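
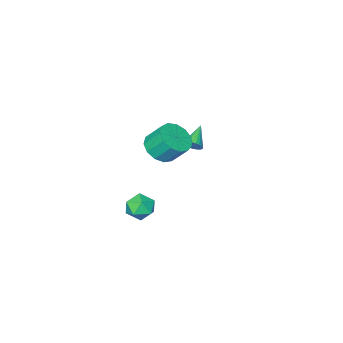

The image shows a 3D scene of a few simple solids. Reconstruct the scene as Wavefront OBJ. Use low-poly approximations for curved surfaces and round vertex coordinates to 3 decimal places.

v 2.562 2.829 2.192
v 3.459 3.026 2.392
v 3.075 3.768 3.387
v 2.178 3.571 3.188
v 3.297 3.398 2.052
v 2.913 4.14 3.047
v 2.901 3.59 1.756
v 2.517 4.332 2.752
v 2.398 3.54 1.599
v 2.014 4.282 2.595
v 1.947 3.264 1.63
v 1.562 4.006 2.626
v 1.691 2.85 1.84
v 1.307 3.592 2.836
v 1.712 2.43 2.161
v 1.327 3.172 3.157
v 2.002 2.136 2.492
v 1.618 2.878 3.488
v 2.471 2.062 2.728
v 2.087 2.804 3.724
v 2.968 2.232 2.794
v 2.584 2.974 3.79
v 3.337 2.591 2.668
v 2.952 3.333 3.664
v -0.445 1.429 0.34
v -0.24 1.651 0.775
v -1.415 0.831 1.1
v -0.376 1.796 0.717
v -0.522 1.885 0.6
v -0.657 1.904 0.444
v -0.759 1.851 0.272
v -0.813 1.735 0.111
v -0.812 1.571 -0.016
v -0.754 1.386 -0.089
v -0.65 1.208 -0.096
v -0.514 1.063 -0.037
v -0.368 0.974 0.079
v -0.234 0.955 0.235
v -0.132 1.008 0.407
v -0.077 1.124 0.569
v -0.079 1.288 0.695
v -0.136 1.473 0.768
v 1.499 0.912 -3.187
v 2.065 1.377 -3.642
v 2.175 -0.257 -3.538
v 2.741 0.208 -3.993
v 2.732 0.262 -3.133
v 2.314 0.984 -2.916
v 1.926 0.136 -4.264
v 1.508 0.858 -4.047
v 2.329 0.897 -4.308
v 2.827 0.975 -3.608
v 1.413 0.145 -3.572
v 1.911 0.223 -2.872
f 2 1 5
f 2 5 3
f 3 5 6
f 3 6 4
f 5 1 7
f 5 7 6
f 6 7 8
f 6 8 4
f 7 1 9
f 7 9 8
f 8 9 10
f 8 10 4
f 9 1 11
f 9 11 10
f 10 11 12
f 10 12 4
f 11 1 13
f 11 13 12
f 12 13 14
f 12 14 4
f 13 1 15
f 13 15 14
f 14 15 16
f 14 16 4
f 15 1 17
f 15 17 16
f 16 17 18
f 16 18 4
f 17 1 19
f 17 19 18
f 18 19 20
f 18 20 4
f 19 1 21
f 19 21 20
f 20 21 22
f 20 22 4
f 21 1 23
f 21 23 22
f 22 23 24
f 22 24 4
f 23 1 2
f 23 2 24
f 24 2 3
f 24 3 4
f 26 25 28
f 26 28 27
f 28 25 29
f 28 29 27
f 29 25 30
f 29 30 27
f 30 25 31
f 30 31 27
f 31 25 32
f 31 32 27
f 32 25 33
f 32 33 27
f 33 25 34
f 33 34 27
f 34 25 35
f 34 35 27
f 35 25 36
f 35 36 27
f 36 25 37
f 36 37 27
f 37 25 38
f 37 38 27
f 38 25 39
f 38 39 27
f 39 25 40
f 39 40 27
f 40 25 41
f 40 41 27
f 41 25 42
f 41 42 27
f 42 25 26
f 42 26 27
f 43 54 48
f 43 48 44
f 43 44 50
f 43 50 53
f 43 53 54
f 44 48 52
f 48 54 47
f 54 53 45
f 53 50 49
f 50 44 51
f 46 52 47
f 46 47 45
f 46 45 49
f 46 49 51
f 46 51 52
f 47 52 48
f 45 47 54
f 49 45 53
f 51 49 50
f 52 51 44



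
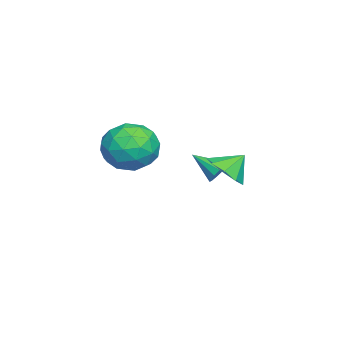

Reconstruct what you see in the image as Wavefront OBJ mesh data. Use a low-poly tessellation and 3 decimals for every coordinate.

v 1.437 2.543 -0.335
v 2.273 2.644 -0.017
v 1.083 3.177 0.395
v 2.157 3.072 -0.445
v 1.704 3.252 -0.821
v 1.127 3.101 -0.97
v 0.694 2.689 -0.822
v 0.609 2.208 -0.446
v 0.912 1.885 -0.019
v 1.46 1.869 0.26
v 1.998 2.169 0.261
v -1.253 -0.546 -1.019
v -0.432 -1.018 -0.25
v -2.228 -2.262 -1.03
v -1.407 -2.734 -0.261
v -2.174 -1.867 0.123
v -1.572 -0.806 0.129
v -1.088 -2.474 -1.409
v -0.486 -1.413 -1.403
v -0.33 -2.209 -0.491
v -1.001 -1.834 0.455
v -1.659 -1.446 -1.735
v -2.33 -1.071 -0.789
v -0.757 -0.631 -0.634
v -1.903 -2.649 -0.646
v -2.354 -2.139 -0.421
v -1.871 -2.416 0.031
v -1.427 -0.507 -0.411
v -0.944 -0.784 0.041
v -1.968 -1.283 0.261
v -1.716 -2.496 -1.321
v -1.233 -2.773 -0.869
v -0.789 -0.864 -1.311
v -0.306 -1.141 -0.859
v -0.692 -1.997 -1.541
v -0.214 -1.609 -0.324
v -0.787 -2.617 -0.33
v -0.6 -2.465 -1.005
v -0.246 -1.841 -1.001
v -0.609 -1.388 0.233
v -1.182 -2.397 0.227
v -1.633 -1.887 0.452
v -1.279 -1.264 0.456
v -0.549 -2.088 0.091
v -1.478 -0.883 -1.507
v -2.051 -1.892 -1.513
v -1.381 -2.016 -1.736
v -1.027 -1.393 -1.732
v -1.873 -0.663 -0.95
v -2.446 -1.671 -0.956
v -2.414 -1.439 -0.279
v -2.06 -0.815 -0.275
v -2.111 -1.192 -1.371
v -3.357 1.379 -2.524
v -3.103 1.647 -2.026
v -3.583 0.241 -1.796
v -3.444 1.722 -2.015
v -3.758 1.688 -2.166
v -3.944 1.556 -2.43
v -3.943 1.368 -2.724
v -3.757 1.183 -2.955
v -3.444 1.061 -3.049
v -3.103 1.039 -2.976
v -2.842 1.126 -2.76
v -2.745 1.293 -2.469
v -2.843 1.487 -2.195
f 2 1 4
f 2 4 3
f 4 1 5
f 4 5 3
f 5 1 6
f 5 6 3
f 6 1 7
f 6 7 3
f 7 1 8
f 7 8 3
f 8 1 9
f 8 9 3
f 9 1 10
f 9 10 3
f 10 1 11
f 10 11 3
f 11 1 2
f 11 2 3
f 12 49 28
f 49 23 52
f 28 52 17
f 49 52 28
f 12 28 24
f 28 17 29
f 24 29 13
f 28 29 24
f 12 24 33
f 24 13 34
f 33 34 19
f 24 34 33
f 12 33 45
f 33 19 48
f 45 48 22
f 33 48 45
f 12 45 49
f 45 22 53
f 49 53 23
f 45 53 49
f 13 29 40
f 29 17 43
f 40 43 21
f 29 43 40
f 17 52 30
f 52 23 51
f 30 51 16
f 52 51 30
f 23 53 50
f 53 22 46
f 50 46 14
f 53 46 50
f 22 48 47
f 48 19 35
f 47 35 18
f 48 35 47
f 19 34 39
f 34 13 36
f 39 36 20
f 34 36 39
f 15 41 27
f 41 21 42
f 27 42 16
f 41 42 27
f 15 27 25
f 27 16 26
f 25 26 14
f 27 26 25
f 15 25 32
f 25 14 31
f 32 31 18
f 25 31 32
f 15 32 37
f 32 18 38
f 37 38 20
f 32 38 37
f 15 37 41
f 37 20 44
f 41 44 21
f 37 44 41
f 16 42 30
f 42 21 43
f 30 43 17
f 42 43 30
f 14 26 50
f 26 16 51
f 50 51 23
f 26 51 50
f 18 31 47
f 31 14 46
f 47 46 22
f 31 46 47
f 20 38 39
f 38 18 35
f 39 35 19
f 38 35 39
f 21 44 40
f 44 20 36
f 40 36 13
f 44 36 40
f 55 54 57
f 55 57 56
f 57 54 58
f 57 58 56
f 58 54 59
f 58 59 56
f 59 54 60
f 59 60 56
f 60 54 61
f 60 61 56
f 61 54 62
f 61 62 56
f 62 54 63
f 62 63 56
f 63 54 64
f 63 64 56
f 64 54 65
f 64 65 56
f 65 54 66
f 65 66 56
f 66 54 55
f 66 55 56



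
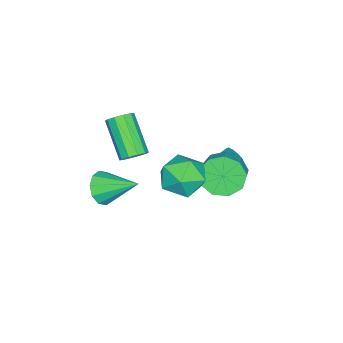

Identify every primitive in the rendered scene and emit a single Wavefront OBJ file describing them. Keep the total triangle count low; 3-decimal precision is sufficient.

v -0.991 1.466 -0.415
v -0.713 1.928 -0.568
v -1.65 2.895 0.641
v -1.929 2.434 0.795
v -0.995 1.902 -0.766
v -1.933 2.869 0.443
v -1.276 1.71 -0.83
v -2.214 2.677 0.379
v -1.448 1.425 -0.736
v -2.386 2.392 0.473
v -1.446 1.156 -0.518
v -2.383 2.123 0.691
v -1.27 1.005 -0.261
v -2.207 1.972 0.948
v -0.987 1.031 -0.063
v -1.925 1.998 1.146
v -0.706 1.223 0.001
v -1.644 2.19 1.21
v -0.534 1.508 -0.093
v -1.472 2.475 1.116
v -0.537 1.777 -0.311
v -1.474 2.744 0.898
v 1.058 3.248 2.563
v 1.419 3.732 1.704
v 2.283 4.035 2.237
v 1.922 3.552 3.097
v 1.02 4.186 2.092
v 1.885 4.489 2.625
v 0.639 4.202 2.7
v 1.503 4.505 3.234
v 0.454 3.771 3.245
v 1.318 4.074 3.778
v 0.551 3.096 3.47
v 1.416 3.399 4.004
v 0.886 2.493 3.272
v 1.75 2.796 3.805
v 1.301 2.243 2.741
v 2.165 2.546 3.275
v 1.602 2.463 2.128
v 2.466 2.766 2.661
v 1.649 3.051 1.718
v 2.513 3.354 2.251
v 1.661 -2.458 -0.571
v 2.509 -2.24 -0.886
v 1.579 -0.682 0.431
v 2.123 -2.045 -1.264
v 1.561 -2.007 -1.378
v 1.037 -2.142 -1.183
v 0.752 -2.397 -0.754
v 0.814 -2.675 -0.255
v 1.2 -2.871 0.123
v 1.762 -2.908 0.237
v 2.286 -2.774 0.042
v 2.571 -2.519 -0.387
v 2.628 2.918 2.808
v 3.138 3.315 3.792
v 2.982 1.125 3.348
v 3.492 1.522 4.332
v 2.329 1.635 4.184
v 2.11 2.743 3.851
v 4.01 1.697 3.289
v 3.791 2.805 2.956
v 3.992 2.56 4.09
v 2.953 2.522 4.643
v 3.167 1.918 2.497
v 2.128 1.88 3.05
v 1.725 -0.803 2.506
v 2.254 -0.788 2.917
v 1.185 -2.041 4.344
v 0.655 -2.057 3.934
v 2.009 -0.469 3.013
v 0.939 -1.722 4.44
v 1.654 -0.277 2.915
v 0.585 -1.531 4.343
v 1.327 -0.287 2.662
v 0.258 -1.54 4.089
v 1.152 -0.494 2.349
v 0.082 -1.747 3.776
v 1.195 -0.819 2.096
v 0.126 -2.072 3.523
v 1.441 -1.138 2
v 0.371 -2.391 3.427
v 1.795 -1.329 2.097
v 0.726 -2.583 3.525
v 2.122 -1.32 2.351
v 1.053 -2.573 3.778
v 2.298 -1.113 2.664
v 1.228 -2.366 4.091
f 2 1 5
f 2 5 3
f 3 5 6
f 3 6 4
f 5 1 7
f 5 7 6
f 6 7 8
f 6 8 4
f 7 1 9
f 7 9 8
f 8 9 10
f 8 10 4
f 9 1 11
f 9 11 10
f 10 11 12
f 10 12 4
f 11 1 13
f 11 13 12
f 12 13 14
f 12 14 4
f 13 1 15
f 13 15 14
f 14 15 16
f 14 16 4
f 15 1 17
f 15 17 16
f 16 17 18
f 16 18 4
f 17 1 19
f 17 19 18
f 18 19 20
f 18 20 4
f 19 1 21
f 19 21 20
f 20 21 22
f 20 22 4
f 21 1 2
f 21 2 22
f 22 2 3
f 22 3 4
f 24 23 27
f 24 27 25
f 25 27 28
f 25 28 26
f 27 23 29
f 27 29 28
f 28 29 30
f 28 30 26
f 29 23 31
f 29 31 30
f 30 31 32
f 30 32 26
f 31 23 33
f 31 33 32
f 32 33 34
f 32 34 26
f 33 23 35
f 33 35 34
f 34 35 36
f 34 36 26
f 35 23 37
f 35 37 36
f 36 37 38
f 36 38 26
f 37 23 39
f 37 39 38
f 38 39 40
f 38 40 26
f 39 23 41
f 39 41 40
f 40 41 42
f 40 42 26
f 41 23 24
f 41 24 42
f 42 24 25
f 42 25 26
f 44 43 46
f 44 46 45
f 46 43 47
f 46 47 45
f 47 43 48
f 47 48 45
f 48 43 49
f 48 49 45
f 49 43 50
f 49 50 45
f 50 43 51
f 50 51 45
f 51 43 52
f 51 52 45
f 52 43 53
f 52 53 45
f 53 43 54
f 53 54 45
f 54 43 44
f 54 44 45
f 55 66 60
f 55 60 56
f 55 56 62
f 55 62 65
f 55 65 66
f 56 60 64
f 60 66 59
f 66 65 57
f 65 62 61
f 62 56 63
f 58 64 59
f 58 59 57
f 58 57 61
f 58 61 63
f 58 63 64
f 59 64 60
f 57 59 66
f 61 57 65
f 63 61 62
f 64 63 56
f 68 67 71
f 68 71 69
f 69 71 72
f 69 72 70
f 71 67 73
f 71 73 72
f 72 73 74
f 72 74 70
f 73 67 75
f 73 75 74
f 74 75 76
f 74 76 70
f 75 67 77
f 75 77 76
f 76 77 78
f 76 78 70
f 77 67 79
f 77 79 78
f 78 79 80
f 78 80 70
f 79 67 81
f 79 81 80
f 80 81 82
f 80 82 70
f 81 67 83
f 81 83 82
f 82 83 84
f 82 84 70
f 83 67 85
f 83 85 84
f 84 85 86
f 84 86 70
f 85 67 87
f 85 87 86
f 86 87 88
f 86 88 70
f 87 67 68
f 87 68 88
f 88 68 69
f 88 69 70



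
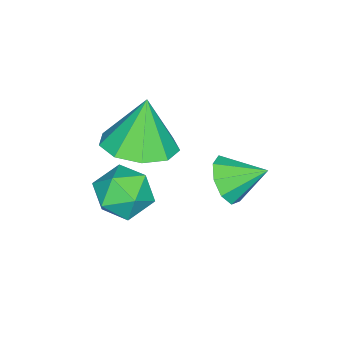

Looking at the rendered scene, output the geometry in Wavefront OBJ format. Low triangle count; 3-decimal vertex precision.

v -0.875 -0.52 -1.435
v 0.006 -0.377 -1.718
v -1.026 -1.623 -2.462
v -0.145 -1.48 -2.745
v -0.312 -1.847 -1.901
v -0.218 -1.166 -1.266
v -0.802 -0.834 -2.914
v -0.708 -0.153 -2.279
v 0.051 -0.572 -2.632
v 0.354 -1.197 -2.005
v -1.374 -0.803 -2.175
v -1.071 -1.428 -1.548
v -1.109 -0.829 -0.425
v -0.198 -0.265 -0.178
v -1.551 -0.811 1.165
v -0.758 0.21 -0.34
v -1.483 0.199 -0.541
v -2.033 -0.294 -0.688
v -2.151 -1.036 -0.712
v -1.781 -1.682 -0.601
v -1.097 -1.929 -0.408
v -0.419 -1.661 -0.223
v -0.063 -1.004 -0.132
v -1.765 1.473 -1.525
v -1.193 1.873 -1.915
v -2.075 2.507 -0.915
v -1.663 1.898 -2.195
v -2.18 1.723 -2.161
v -2.504 1.432 -1.83
v -2.482 1.159 -1.356
v -2.124 1.033 -0.961
v -1.599 1.113 -0.83
v -1.152 1.361 -1.024
v -0.991 1.661 -1.452
f 1 12 6
f 1 6 2
f 1 2 8
f 1 8 11
f 1 11 12
f 2 6 10
f 6 12 5
f 12 11 3
f 11 8 7
f 8 2 9
f 4 10 5
f 4 5 3
f 4 3 7
f 4 7 9
f 4 9 10
f 5 10 6
f 3 5 12
f 7 3 11
f 9 7 8
f 10 9 2
f 14 13 16
f 14 16 15
f 16 13 17
f 16 17 15
f 17 13 18
f 17 18 15
f 18 13 19
f 18 19 15
f 19 13 20
f 19 20 15
f 20 13 21
f 20 21 15
f 21 13 22
f 21 22 15
f 22 13 23
f 22 23 15
f 23 13 14
f 23 14 15
f 25 24 27
f 25 27 26
f 27 24 28
f 27 28 26
f 28 24 29
f 28 29 26
f 29 24 30
f 29 30 26
f 30 24 31
f 30 31 26
f 31 24 32
f 31 32 26
f 32 24 33
f 32 33 26
f 33 24 34
f 33 34 26
f 34 24 25
f 34 25 26



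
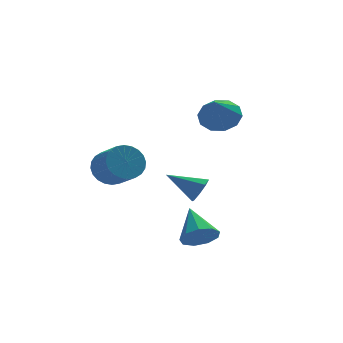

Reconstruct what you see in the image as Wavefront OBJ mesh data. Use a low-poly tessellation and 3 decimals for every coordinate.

v 2.124 0.507 -3.307
v 2.591 1.026 -2.938
v 0.616 1.213 -2.393
v 2.375 1.24 -3.461
v 2.011 1.024 -3.893
v 1.714 0.506 -3.983
v 1.657 -0.013 -3.676
v 1.873 -0.227 -3.154
v 2.237 -0.011 -2.721
v 2.534 0.508 -2.632
v -1.822 2.44 -2.191
v -0.864 2.846 -2.05
v -0.42 1.466 -1.088
v -1.378 1.06 -1.229
v -1.066 3.004 -1.73
v -0.622 1.624 -0.768
v -1.382 3.076 -1.48
v -0.939 1.696 -0.519
v -1.766 3.052 -1.339
v -1.323 1.671 -0.377
v -2.158 2.934 -1.327
v -1.715 1.553 -0.366
v -2.499 2.741 -1.447
v -2.056 1.36 -0.485
v -2.737 2.502 -1.68
v -2.294 1.122 -0.718
v -2.836 2.254 -1.991
v -2.392 0.873 -1.029
v -2.78 2.034 -2.332
v -2.336 0.654 -1.37
v -2.578 1.876 -2.652
v -2.134 0.496 -1.69
v -2.261 1.804 -2.901
v -1.818 0.424 -1.94
v -1.877 1.829 -3.043
v -1.434 0.448 -2.081
v -1.485 1.947 -3.054
v -1.042 0.566 -2.093
v -1.144 2.14 -2.935
v -0.701 0.759 -1.973
v -0.906 2.378 -2.702
v -0.463 0.998 -1.74
v -0.808 2.627 -2.391
v -0.364 1.246 -1.429
v 3.087 0.62 1.526
v 4.062 0.673 1.988
v 2.513 -0.4 2.854
v 3.696 1.181 2.22
v 3.097 1.474 2.187
v 2.495 1.442 1.902
v 2.119 1.095 1.473
v 2.112 0.567 1.064
v 2.478 0.06 0.832
v 3.077 -0.234 0.865
v 3.679 -0.202 1.151
v 4.055 0.145 1.58
v 0.878 -3.821 -4.147
v 1.794 -3.65 -4.381
v 0.842 -2.159 -3.073
v 1.393 -3.374 -4.822
v 0.752 -3.307 -4.948
v 0.17 -3.481 -4.699
v -0.081 -3.814 -4.191
v 0.117 -4.151 -3.664
v 0.671 -4.333 -3.362
v 1.322 -4.276 -3.428
v 1.765 -4.007 -3.83
f 2 1 4
f 2 4 3
f 4 1 5
f 4 5 3
f 5 1 6
f 5 6 3
f 6 1 7
f 6 7 3
f 7 1 8
f 7 8 3
f 8 1 9
f 8 9 3
f 9 1 10
f 9 10 3
f 10 1 2
f 10 2 3
f 12 11 15
f 12 15 13
f 13 15 16
f 13 16 14
f 15 11 17
f 15 17 16
f 16 17 18
f 16 18 14
f 17 11 19
f 17 19 18
f 18 19 20
f 18 20 14
f 19 11 21
f 19 21 20
f 20 21 22
f 20 22 14
f 21 11 23
f 21 23 22
f 22 23 24
f 22 24 14
f 23 11 25
f 23 25 24
f 24 25 26
f 24 26 14
f 25 11 27
f 25 27 26
f 26 27 28
f 26 28 14
f 27 11 29
f 27 29 28
f 28 29 30
f 28 30 14
f 29 11 31
f 29 31 30
f 30 31 32
f 30 32 14
f 31 11 33
f 31 33 32
f 32 33 34
f 32 34 14
f 33 11 35
f 33 35 34
f 34 35 36
f 34 36 14
f 35 11 37
f 35 37 36
f 36 37 38
f 36 38 14
f 37 11 39
f 37 39 38
f 38 39 40
f 38 40 14
f 39 11 41
f 39 41 40
f 40 41 42
f 40 42 14
f 41 11 43
f 41 43 42
f 42 43 44
f 42 44 14
f 43 11 12
f 43 12 44
f 44 12 13
f 44 13 14
f 46 45 48
f 46 48 47
f 48 45 49
f 48 49 47
f 49 45 50
f 49 50 47
f 50 45 51
f 50 51 47
f 51 45 52
f 51 52 47
f 52 45 53
f 52 53 47
f 53 45 54
f 53 54 47
f 54 45 55
f 54 55 47
f 55 45 56
f 55 56 47
f 56 45 46
f 56 46 47
f 58 57 60
f 58 60 59
f 60 57 61
f 60 61 59
f 61 57 62
f 61 62 59
f 62 57 63
f 62 63 59
f 63 57 64
f 63 64 59
f 64 57 65
f 64 65 59
f 65 57 66
f 65 66 59
f 66 57 67
f 66 67 59
f 67 57 58
f 67 58 59



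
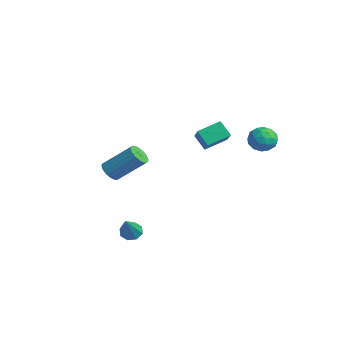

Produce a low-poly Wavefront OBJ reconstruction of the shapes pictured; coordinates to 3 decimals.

v 1.363 3.42 0.432
v 1.945 3.43 0.016
v 1.775 2.49 0.984
v 2.357 2.5 0.568
v 2.253 3.017 1.052
v 1.999 3.591 0.711
v 1.721 2.329 0.289
v 1.467 2.903 -0.052
v 2.166 2.756 -0.072
v 2.495 3.181 0.4
v 1.225 2.739 0.6
v 1.554 3.164 1.072
v 1.618 3.506 0.175
v 2.102 2.414 0.825
v 2.041 2.717 1.109
v 2.383 2.723 0.865
v 1.65 3.601 0.583
v 1.992 3.607 0.339
v 2.173 3.365 0.948
v 1.728 2.313 0.661
v 2.07 2.319 0.417
v 1.337 3.197 0.135
v 1.679 3.203 -0.109
v 1.547 2.555 0.052
v 2.09 3.116 -0.12
v 2.332 2.57 0.204
v 1.958 2.469 0.04
v 1.809 2.806 -0.16
v 2.283 3.366 0.156
v 2.525 2.82 0.481
v 2.464 3.124 0.765
v 2.315 3.461 0.565
v 2.413 2.97 0.105
v 1.195 3.1 0.519
v 1.437 2.554 0.844
v 1.405 2.459 0.435
v 1.256 2.796 0.235
v 1.388 3.35 0.796
v 1.63 2.804 1.12
v 1.911 3.114 1.16
v 1.762 3.451 0.96
v 1.307 2.95 0.895
v -3.525 2.278 -1.404
v -2.001 1.696 -0.371
v -3.424 3.377 -0.933
v -1.901 2.795 0.1
v -2.959 2.525 -2.1
v -1.436 1.943 -1.067
v -2.859 3.624 -1.629
v -1.335 3.042 -0.596
v 1.441 -3.085 -4.041
v 1.696 -3.372 -4.393
v 2.379 -3.755 -2.819
v 1.867 -3.018 -4.331
v 1.79 -2.704 -4.1
v 1.508 -2.613 -3.834
v 1.187 -2.799 -3.69
v 1.015 -3.153 -3.751
v 1.093 -3.467 -3.983
v 1.375 -3.558 -4.249
v -2.723 -2.264 -2.427
v -2.507 -1.946 -2.861
v -1.781 -0.837 -1.688
v -1.997 -1.156 -1.253
v -2.738 -1.838 -2.82
v -2.012 -0.73 -1.647
v -2.966 -1.815 -2.701
v -2.24 -0.706 -1.528
v -3.146 -1.88 -2.528
v -2.42 -0.772 -1.354
v -3.242 -2.022 -2.335
v -2.516 -0.913 -1.161
v -3.235 -2.212 -2.16
v -2.509 -1.103 -0.986
v -3.127 -2.412 -2.037
v -2.401 -1.303 -0.864
v -2.939 -2.583 -1.992
v -2.213 -1.474 -0.819
v -2.708 -2.69 -2.033
v -1.982 -1.582 -0.86
v -2.48 -2.714 -2.152
v -1.754 -1.605 -0.979
v -2.3 -2.648 -2.326
v -1.574 -1.54 -1.152
v -2.204 -2.507 -2.519
v -1.478 -1.398 -1.345
v -2.211 -2.317 -2.694
v -1.485 -1.208 -1.52
v -2.319 -2.117 -2.816
v -1.593 -1.008 -1.643
f 1 38 17
f 38 12 41
f 17 41 6
f 38 41 17
f 1 17 13
f 17 6 18
f 13 18 2
f 17 18 13
f 1 13 22
f 13 2 23
f 22 23 8
f 13 23 22
f 1 22 34
f 22 8 37
f 34 37 11
f 22 37 34
f 1 34 38
f 34 11 42
f 38 42 12
f 34 42 38
f 2 18 29
f 18 6 32
f 29 32 10
f 18 32 29
f 6 41 19
f 41 12 40
f 19 40 5
f 41 40 19
f 12 42 39
f 42 11 35
f 39 35 3
f 42 35 39
f 11 37 36
f 37 8 24
f 36 24 7
f 37 24 36
f 8 23 28
f 23 2 25
f 28 25 9
f 23 25 28
f 4 30 16
f 30 10 31
f 16 31 5
f 30 31 16
f 4 16 14
f 16 5 15
f 14 15 3
f 16 15 14
f 4 14 21
f 14 3 20
f 21 20 7
f 14 20 21
f 4 21 26
f 21 7 27
f 26 27 9
f 21 27 26
f 4 26 30
f 26 9 33
f 30 33 10
f 26 33 30
f 5 31 19
f 31 10 32
f 19 32 6
f 31 32 19
f 3 15 39
f 15 5 40
f 39 40 12
f 15 40 39
f 7 20 36
f 20 3 35
f 36 35 11
f 20 35 36
f 9 27 28
f 27 7 24
f 28 24 8
f 27 24 28
f 10 33 29
f 33 9 25
f 29 25 2
f 33 25 29
f 44 46 43
f 47 44 43
f 43 46 45
f 45 47 43
f 44 50 46
f 48 44 47
f 48 50 44
f 46 50 45
f 49 47 45
f 45 50 49
f 49 48 47
f 50 48 49
f 52 51 54
f 52 54 53
f 54 51 55
f 54 55 53
f 55 51 56
f 55 56 53
f 56 51 57
f 56 57 53
f 57 51 58
f 57 58 53
f 58 51 59
f 58 59 53
f 59 51 60
f 59 60 53
f 60 51 52
f 60 52 53
f 62 61 65
f 62 65 63
f 63 65 66
f 63 66 64
f 65 61 67
f 65 67 66
f 66 67 68
f 66 68 64
f 67 61 69
f 67 69 68
f 68 69 70
f 68 70 64
f 69 61 71
f 69 71 70
f 70 71 72
f 70 72 64
f 71 61 73
f 71 73 72
f 72 73 74
f 72 74 64
f 73 61 75
f 73 75 74
f 74 75 76
f 74 76 64
f 75 61 77
f 75 77 76
f 76 77 78
f 76 78 64
f 77 61 79
f 77 79 78
f 78 79 80
f 78 80 64
f 79 61 81
f 79 81 80
f 80 81 82
f 80 82 64
f 81 61 83
f 81 83 82
f 82 83 84
f 82 84 64
f 83 61 85
f 83 85 84
f 84 85 86
f 84 86 64
f 85 61 87
f 85 87 86
f 86 87 88
f 86 88 64
f 87 61 89
f 87 89 88
f 88 89 90
f 88 90 64
f 89 61 62
f 89 62 90
f 90 62 63
f 90 63 64



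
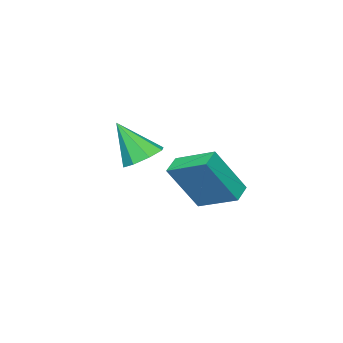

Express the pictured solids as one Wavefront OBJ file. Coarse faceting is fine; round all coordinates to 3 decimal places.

v -3.497 -2.894 0.865
v -3.044 -2.215 1.165
v -3.123 -3.846 2.455
v -3.688 -2.187 1.334
v -4.22 -2.573 1.228
v -4.328 -3.148 0.909
v -3.95 -3.574 0.565
v -3.307 -3.602 0.397
v -2.775 -3.216 0.503
v -2.666 -2.641 0.821
v -3.296 0.192 -0.07
v -3.482 1.776 0.575
v -2.549 0.409 -0.387
v -2.735 1.993 0.258
v -2.345 -0.433 1.742
v -2.531 1.151 2.387
v -1.598 -0.216 1.425
v -1.784 1.368 2.07
f 2 1 4
f 2 4 3
f 4 1 5
f 4 5 3
f 5 1 6
f 5 6 3
f 6 1 7
f 6 7 3
f 7 1 8
f 7 8 3
f 8 1 9
f 8 9 3
f 9 1 10
f 9 10 3
f 10 1 2
f 10 2 3
f 12 14 11
f 15 12 11
f 11 14 13
f 13 15 11
f 12 18 14
f 16 12 15
f 16 18 12
f 14 18 13
f 17 15 13
f 13 18 17
f 17 16 15
f 18 16 17



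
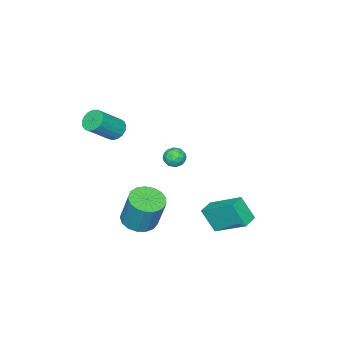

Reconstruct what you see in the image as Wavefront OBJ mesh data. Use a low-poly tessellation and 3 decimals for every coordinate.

v 3.164 -0.881 -2.189
v 3.945 -0.45 -2.413
v 4.118 0.172 -0.615
v 3.336 -0.259 -0.391
v 3.633 -0.148 -2.487
v 3.806 0.474 -0.69
v 3.214 -0.014 -2.493
v 3.386 0.608 -0.696
v 2.783 -0.079 -2.43
v 2.955 0.543 -0.632
v 2.439 -0.327 -2.311
v 2.612 0.295 -0.513
v 2.262 -0.703 -2.164
v 2.434 -0.08 -0.366
v 2.291 -1.119 -2.023
v 2.463 -0.497 -0.225
v 2.52 -1.48 -1.92
v 2.692 -0.858 -0.122
v 2.896 -1.705 -1.878
v 3.069 -1.083 -0.081
v 3.334 -1.74 -1.908
v 3.507 -1.118 -0.11
v 3.733 -1.579 -2.002
v 3.905 -0.957 -0.204
v 4.001 -1.258 -2.139
v 4.174 -0.636 -0.341
v 4.078 -0.851 -2.287
v 4.25 -0.229 -0.489
v 1.625 -3.349 2.319
v 2.09 -3.18 1.897
v 3.299 -3.603 3.059
v 2.835 -3.771 3.481
v 2.032 -2.917 2.052
v 3.241 -3.34 3.215
v 1.881 -2.753 2.269
v 3.09 -3.176 3.432
v 1.671 -2.726 2.497
v 2.881 -3.148 3.66
v 1.451 -2.841 2.685
v 2.661 -3.263 3.847
v 1.271 -3.072 2.788
v 2.48 -3.495 3.951
v 1.172 -3.367 2.784
v 2.381 -3.789 3.947
v 1.177 -3.658 2.673
v 2.386 -4.08 3.836
v 1.284 -3.878 2.481
v 2.494 -4.3 3.644
v 1.47 -3.976 2.252
v 2.68 -4.399 3.415
v 1.691 -3.931 2.038
v 2.901 -4.354 3.201
v 1.897 -3.753 1.889
v 3.107 -4.175 3.051
v 2.041 -3.482 1.837
v 3.251 -3.904 3
v -2.671 -2.53 -1.357
v -2.436 -2.304 -1.897
v -1.724 -2.716 -1.023
v -1.489 -2.49 -1.563
v -1.767 -2.1 -1.153
v -2.352 -1.985 -1.359
v -1.808 -3.035 -1.561
v -2.393 -2.92 -1.767
v -1.902 -2.616 -2.023
v -1.877 -2.039 -1.771
v -2.283 -2.981 -1.149
v -2.258 -2.404 -0.897
v -2.636 -2.4 -1.656
v -1.524 -2.62 -1.264
v -1.687 -2.39 -1.023
v -1.549 -2.258 -1.34
v -2.587 -2.213 -1.34
v -2.449 -2.08 -1.658
v -2.056 -1.961 -1.22
v -1.711 -2.94 -1.262
v -1.573 -2.807 -1.58
v -2.611 -2.762 -1.58
v -2.473 -2.63 -1.897
v -2.104 -3.059 -1.7
v -2.185 -2.451 -2.048
v -1.628 -2.561 -1.852
v -1.815 -2.881 -1.85
v -2.159 -2.813 -1.972
v -2.17 -2.112 -1.9
v -1.614 -2.221 -1.703
v -1.777 -1.992 -1.462
v -2.121 -1.924 -1.584
v -1.856 -2.295 -1.974
v -2.546 -2.799 -1.217
v -1.99 -2.908 -1.02
v -2.039 -3.096 -1.336
v -2.383 -3.028 -1.458
v -2.532 -2.459 -1.068
v -1.975 -2.569 -0.872
v -2.001 -2.207 -0.948
v -2.345 -2.139 -1.07
v -2.304 -2.725 -0.946
v 0.007 1.824 -3.265
v 0.092 1.085 -2.044
v -0.138 3.492 -2.246
v -0.053 2.753 -1.024
v 0.893 1.907 -3.276
v 0.978 1.168 -2.054
v 0.748 3.575 -2.256
v 0.833 2.836 -1.035
f 2 1 5
f 2 5 3
f 3 5 6
f 3 6 4
f 5 1 7
f 5 7 6
f 6 7 8
f 6 8 4
f 7 1 9
f 7 9 8
f 8 9 10
f 8 10 4
f 9 1 11
f 9 11 10
f 10 11 12
f 10 12 4
f 11 1 13
f 11 13 12
f 12 13 14
f 12 14 4
f 13 1 15
f 13 15 14
f 14 15 16
f 14 16 4
f 15 1 17
f 15 17 16
f 16 17 18
f 16 18 4
f 17 1 19
f 17 19 18
f 18 19 20
f 18 20 4
f 19 1 21
f 19 21 20
f 20 21 22
f 20 22 4
f 21 1 23
f 21 23 22
f 22 23 24
f 22 24 4
f 23 1 25
f 23 25 24
f 24 25 26
f 24 26 4
f 25 1 27
f 25 27 26
f 26 27 28
f 26 28 4
f 27 1 2
f 27 2 28
f 28 2 3
f 28 3 4
f 30 29 33
f 30 33 31
f 31 33 34
f 31 34 32
f 33 29 35
f 33 35 34
f 34 35 36
f 34 36 32
f 35 29 37
f 35 37 36
f 36 37 38
f 36 38 32
f 37 29 39
f 37 39 38
f 38 39 40
f 38 40 32
f 39 29 41
f 39 41 40
f 40 41 42
f 40 42 32
f 41 29 43
f 41 43 42
f 42 43 44
f 42 44 32
f 43 29 45
f 43 45 44
f 44 45 46
f 44 46 32
f 45 29 47
f 45 47 46
f 46 47 48
f 46 48 32
f 47 29 49
f 47 49 48
f 48 49 50
f 48 50 32
f 49 29 51
f 49 51 50
f 50 51 52
f 50 52 32
f 51 29 53
f 51 53 52
f 52 53 54
f 52 54 32
f 53 29 55
f 53 55 54
f 54 55 56
f 54 56 32
f 55 29 30
f 55 30 56
f 56 30 31
f 56 31 32
f 57 94 73
f 94 68 97
f 73 97 62
f 94 97 73
f 57 73 69
f 73 62 74
f 69 74 58
f 73 74 69
f 57 69 78
f 69 58 79
f 78 79 64
f 69 79 78
f 57 78 90
f 78 64 93
f 90 93 67
f 78 93 90
f 57 90 94
f 90 67 98
f 94 98 68
f 90 98 94
f 58 74 85
f 74 62 88
f 85 88 66
f 74 88 85
f 62 97 75
f 97 68 96
f 75 96 61
f 97 96 75
f 68 98 95
f 98 67 91
f 95 91 59
f 98 91 95
f 67 93 92
f 93 64 80
f 92 80 63
f 93 80 92
f 64 79 84
f 79 58 81
f 84 81 65
f 79 81 84
f 60 86 72
f 86 66 87
f 72 87 61
f 86 87 72
f 60 72 70
f 72 61 71
f 70 71 59
f 72 71 70
f 60 70 77
f 70 59 76
f 77 76 63
f 70 76 77
f 60 77 82
f 77 63 83
f 82 83 65
f 77 83 82
f 60 82 86
f 82 65 89
f 86 89 66
f 82 89 86
f 61 87 75
f 87 66 88
f 75 88 62
f 87 88 75
f 59 71 95
f 71 61 96
f 95 96 68
f 71 96 95
f 63 76 92
f 76 59 91
f 92 91 67
f 76 91 92
f 65 83 84
f 83 63 80
f 84 80 64
f 83 80 84
f 66 89 85
f 89 65 81
f 85 81 58
f 89 81 85
f 100 102 99
f 103 100 99
f 99 102 101
f 101 103 99
f 100 106 102
f 104 100 103
f 104 106 100
f 102 106 101
f 105 103 101
f 101 106 105
f 105 104 103
f 106 104 105



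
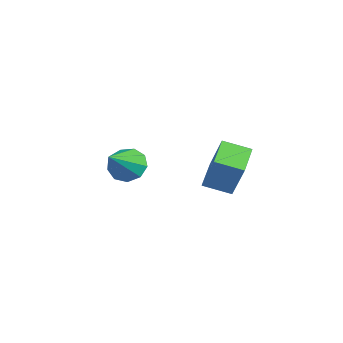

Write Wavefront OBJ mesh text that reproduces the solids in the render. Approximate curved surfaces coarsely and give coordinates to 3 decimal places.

v 1.05 0.459 -2.802
v 1.896 0.625 -0.932
v -0.243 1.497 -2.309
v 0.604 1.663 -0.439
v 1.796 1.597 -3.241
v 2.643 1.763 -1.371
v 0.504 2.635 -2.748
v 1.35 2.801 -0.878
v 1.302 -3.217 -0.547
v 1.983 -2.577 -0.446
v 2.338 -4.523 0.747
v 1.531 -2.49 0.003
v 0.972 -2.744 0.195
v 0.567 -3.219 0.039
v 0.507 -3.693 -0.391
v 0.818 -3.945 -0.894
v 1.356 -3.856 -1.235
v 1.869 -3.468 -1.254
v 2.116 -2.963 -0.942
f 2 4 1
f 5 2 1
f 1 4 3
f 3 5 1
f 2 8 4
f 6 2 5
f 6 8 2
f 4 8 3
f 7 5 3
f 3 8 7
f 7 6 5
f 8 6 7
f 10 9 12
f 10 12 11
f 12 9 13
f 12 13 11
f 13 9 14
f 13 14 11
f 14 9 15
f 14 15 11
f 15 9 16
f 15 16 11
f 16 9 17
f 16 17 11
f 17 9 18
f 17 18 11
f 18 9 19
f 18 19 11
f 19 9 10
f 19 10 11



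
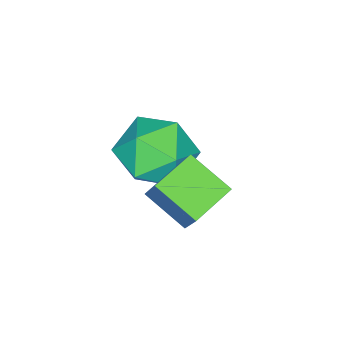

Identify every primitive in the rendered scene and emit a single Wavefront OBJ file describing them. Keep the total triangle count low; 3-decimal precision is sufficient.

v -0.314 -3.005 0.156
v 0.233 -2.566 0.996
v 1.187 -3.094 -0.776
v 1.734 -2.655 0.064
v 1.327 -3.667 0.145
v 0.399 -3.612 0.721
v 1.021 -2.048 -0.501
v 0.093 -1.993 0.075
v 1.058 -1.975 0.589
v 1.247 -2.975 0.989
v 0.173 -2.685 -0.769
v 0.362 -3.685 -0.369
v 2.54 -0.623 0.164
v 2.568 -1.716 0.771
v 1.445 -0.473 0.485
v 1.474 -1.566 1.091
v 2.926 -0.034 1.209
v 2.955 -1.127 1.815
v 1.832 0.116 1.529
v 1.86 -0.977 2.136
f 1 12 6
f 1 6 2
f 1 2 8
f 1 8 11
f 1 11 12
f 2 6 10
f 6 12 5
f 12 11 3
f 11 8 7
f 8 2 9
f 4 10 5
f 4 5 3
f 4 3 7
f 4 7 9
f 4 9 10
f 5 10 6
f 3 5 12
f 7 3 11
f 9 7 8
f 10 9 2
f 14 16 13
f 17 14 13
f 13 16 15
f 15 17 13
f 14 20 16
f 18 14 17
f 18 20 14
f 16 20 15
f 19 17 15
f 15 20 19
f 19 18 17
f 20 18 19



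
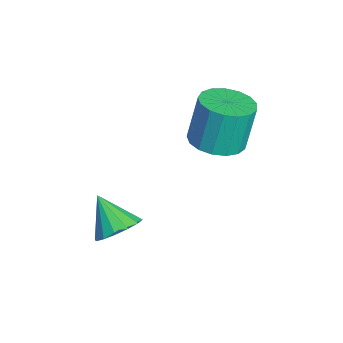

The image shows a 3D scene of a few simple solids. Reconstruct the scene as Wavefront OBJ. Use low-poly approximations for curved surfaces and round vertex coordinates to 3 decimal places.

v 1.86 -2.341 -2.317
v 2.368 -3.161 -2.418
v 0.94 -3.059 -1.123
v 2.615 -2.898 -2.069
v 2.66 -2.485 -1.787
v 2.49 -2.033 -1.647
v 2.152 -1.665 -1.687
v 1.735 -1.477 -1.895
v 1.352 -1.521 -2.217
v 1.105 -1.785 -2.565
v 1.061 -2.198 -2.847
v 1.23 -2.65 -2.988
v 1.569 -3.018 -2.948
v 1.985 -3.206 -2.74
v -0.553 1.352 0.395
v 0.5 1.095 0.583
v 0.246 1.512 2.574
v -0.807 1.768 2.385
v 0.513 1.61 0.477
v 0.259 2.027 2.467
v 0.282 2.067 0.351
v 0.028 2.484 2.342
v -0.141 2.359 0.236
v -0.395 2.776 2.227
v -0.657 2.421 0.157
v -0.912 2.837 2.148
v -1.15 2.237 0.133
v -1.405 2.654 2.124
v -1.506 1.851 0.168
v -1.761 2.268 2.159
v -1.644 1.35 0.255
v -1.898 1.767 2.246
v -1.532 0.85 0.374
v -1.786 1.267 2.365
v -1.195 0.465 0.498
v -1.449 0.881 2.489
v -0.711 0.282 0.598
v -0.966 0.699 2.589
v -0.191 0.345 0.651
v -0.446 0.762 2.642
v 0.246 0.638 0.646
v -0.008 1.055 2.637
f 2 1 4
f 2 4 3
f 4 1 5
f 4 5 3
f 5 1 6
f 5 6 3
f 6 1 7
f 6 7 3
f 7 1 8
f 7 8 3
f 8 1 9
f 8 9 3
f 9 1 10
f 9 10 3
f 10 1 11
f 10 11 3
f 11 1 12
f 11 12 3
f 12 1 13
f 12 13 3
f 13 1 14
f 13 14 3
f 14 1 2
f 14 2 3
f 16 15 19
f 16 19 17
f 17 19 20
f 17 20 18
f 19 15 21
f 19 21 20
f 20 21 22
f 20 22 18
f 21 15 23
f 21 23 22
f 22 23 24
f 22 24 18
f 23 15 25
f 23 25 24
f 24 25 26
f 24 26 18
f 25 15 27
f 25 27 26
f 26 27 28
f 26 28 18
f 27 15 29
f 27 29 28
f 28 29 30
f 28 30 18
f 29 15 31
f 29 31 30
f 30 31 32
f 30 32 18
f 31 15 33
f 31 33 32
f 32 33 34
f 32 34 18
f 33 15 35
f 33 35 34
f 34 35 36
f 34 36 18
f 35 15 37
f 35 37 36
f 36 37 38
f 36 38 18
f 37 15 39
f 37 39 38
f 38 39 40
f 38 40 18
f 39 15 41
f 39 41 40
f 40 41 42
f 40 42 18
f 41 15 16
f 41 16 42
f 42 16 17
f 42 17 18



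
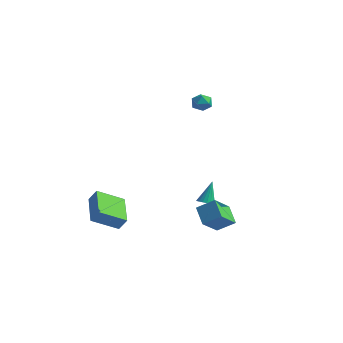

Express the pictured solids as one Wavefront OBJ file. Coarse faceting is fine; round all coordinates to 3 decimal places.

v 0.704 -1.185 -2.486
v 1.541 -0.667 -1.854
v 0.596 0.061 -3.367
v 1.433 0.58 -2.734
v 1.587 -1.66 -3.266
v 2.424 -1.141 -2.633
v 1.479 -0.413 -4.146
v 2.316 0.105 -3.514
v -1.525 2.425 4.006
v -1.223 1.918 3.753
v -2.417 2.102 3.587
v -2.115 1.595 3.334
v -2.198 1.636 3.969
v -1.646 1.835 4.228
v -1.994 2.185 3.112
v -1.442 2.384 3.371
v -1.513 1.77 3.201
v -1.639 1.431 3.73
v -2.001 2.589 3.61
v -2.127 2.25 4.139
v -2.196 -3.959 -4.001
v -2.973 -5.255 -3.221
v -3.691 -2.627 -3.277
v -4.468 -3.922 -2.497
v -1.732 -3.818 -3.303
v -2.509 -5.113 -2.523
v -3.227 -2.485 -2.579
v -4.004 -3.781 -1.799
v -2.305 2.885 -4.186
v -1.863 3.16 -4.287
v -2.395 3.535 -2.794
v -2.033 3.303 -4.365
v -2.257 3.364 -4.407
v -2.491 3.33 -4.406
v -2.687 3.207 -4.362
v -2.808 3.021 -4.283
v -2.83 2.808 -4.184
v -2.747 2.61 -4.086
v -2.577 2.466 -4.008
v -2.353 2.405 -3.966
v -2.12 2.44 -3.967
v -1.923 2.562 -4.011
v -1.802 2.748 -4.09
v -1.781 2.962 -4.189
f 2 4 1
f 5 2 1
f 1 4 3
f 3 5 1
f 2 8 4
f 6 2 5
f 6 8 2
f 4 8 3
f 7 5 3
f 3 8 7
f 7 6 5
f 8 6 7
f 9 20 14
f 9 14 10
f 9 10 16
f 9 16 19
f 9 19 20
f 10 14 18
f 14 20 13
f 20 19 11
f 19 16 15
f 16 10 17
f 12 18 13
f 12 13 11
f 12 11 15
f 12 15 17
f 12 17 18
f 13 18 14
f 11 13 20
f 15 11 19
f 17 15 16
f 18 17 10
f 22 24 21
f 25 22 21
f 21 24 23
f 23 25 21
f 22 28 24
f 26 22 25
f 26 28 22
f 24 28 23
f 27 25 23
f 23 28 27
f 27 26 25
f 28 26 27
f 30 29 32
f 30 32 31
f 32 29 33
f 32 33 31
f 33 29 34
f 33 34 31
f 34 29 35
f 34 35 31
f 35 29 36
f 35 36 31
f 36 29 37
f 36 37 31
f 37 29 38
f 37 38 31
f 38 29 39
f 38 39 31
f 39 29 40
f 39 40 31
f 40 29 41
f 40 41 31
f 41 29 42
f 41 42 31
f 42 29 43
f 42 43 31
f 43 29 44
f 43 44 31
f 44 29 30
f 44 30 31



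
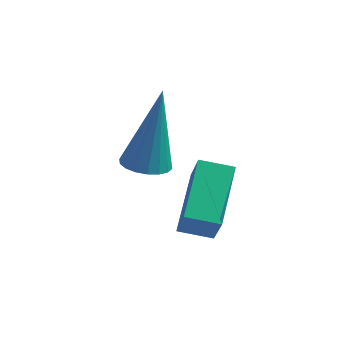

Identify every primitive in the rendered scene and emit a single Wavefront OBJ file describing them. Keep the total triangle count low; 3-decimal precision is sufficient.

v -3.181 -2.948 1.441
v -2.627 -2.799 1.358
v -2.999 -2.472 3.539
v -2.753 -2.577 1.319
v -2.963 -2.428 1.304
v -3.217 -2.383 1.315
v -3.464 -2.449 1.352
v -3.655 -2.614 1.406
v -3.752 -2.846 1.467
v -3.736 -3.097 1.523
v -3.61 -3.319 1.562
v -3.399 -3.468 1.577
v -3.146 -3.513 1.566
v -2.899 -3.447 1.529
v -2.708 -3.282 1.475
v -2.611 -3.05 1.414
v -2.071 -3.774 0.186
v -2.357 -2.422 0.992
v -1.326 -3.511 0.009
v -1.612 -2.159 0.815
v -1.688 -4.241 1.105
v -1.974 -2.889 1.911
v -0.943 -3.978 0.928
v -1.229 -2.626 1.734
f 2 1 4
f 2 4 3
f 4 1 5
f 4 5 3
f 5 1 6
f 5 6 3
f 6 1 7
f 6 7 3
f 7 1 8
f 7 8 3
f 8 1 9
f 8 9 3
f 9 1 10
f 9 10 3
f 10 1 11
f 10 11 3
f 11 1 12
f 11 12 3
f 12 1 13
f 12 13 3
f 13 1 14
f 13 14 3
f 14 1 15
f 14 15 3
f 15 1 16
f 15 16 3
f 16 1 2
f 16 2 3
f 18 20 17
f 21 18 17
f 17 20 19
f 19 21 17
f 18 24 20
f 22 18 21
f 22 24 18
f 20 24 19
f 23 21 19
f 19 24 23
f 23 22 21
f 24 22 23



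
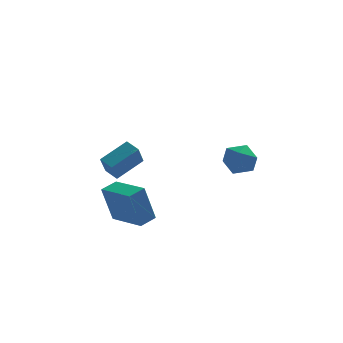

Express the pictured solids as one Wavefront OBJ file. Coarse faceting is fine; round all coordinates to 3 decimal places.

v -2.707 -3.648 -4.487
v -3.254 -3.814 -2.373
v -4.11 -2.064 -4.727
v -4.657 -2.229 -2.613
v -1.983 -2.971 -4.247
v -2.53 -3.136 -2.133
v -3.386 -1.386 -4.487
v -3.933 -1.552 -2.373
v 1.347 -1.732 -0.892
v 2.057 -1.23 -0.36
v 2.283 -3.09 -0.86
v 2.993 -2.588 -0.328
v 2.097 -2.813 0.104
v 1.518 -1.973 0.084
v 2.822 -2.347 -1.304
v 2.243 -1.507 -1.324
v 2.969 -1.61 -0.614
v 2.521 -1.898 0.255
v 1.819 -2.422 -1.475
v 1.371 -2.71 -0.606
v -4.586 3.822 -3.947
v -4.836 2.938 -2.736
v -3.195 4.702 -3.017
v -3.445 3.818 -1.806
v -3.975 3.202 -4.274
v -4.225 2.318 -3.063
v -2.584 4.082 -3.344
v -2.834 3.198 -2.133
f 2 4 1
f 5 2 1
f 1 4 3
f 3 5 1
f 2 8 4
f 6 2 5
f 6 8 2
f 4 8 3
f 7 5 3
f 3 8 7
f 7 6 5
f 8 6 7
f 9 20 14
f 9 14 10
f 9 10 16
f 9 16 19
f 9 19 20
f 10 14 18
f 14 20 13
f 20 19 11
f 19 16 15
f 16 10 17
f 12 18 13
f 12 13 11
f 12 11 15
f 12 15 17
f 12 17 18
f 13 18 14
f 11 13 20
f 15 11 19
f 17 15 16
f 18 17 10
f 22 24 21
f 25 22 21
f 21 24 23
f 23 25 21
f 22 28 24
f 26 22 25
f 26 28 22
f 24 28 23
f 27 25 23
f 23 28 27
f 27 26 25
f 28 26 27



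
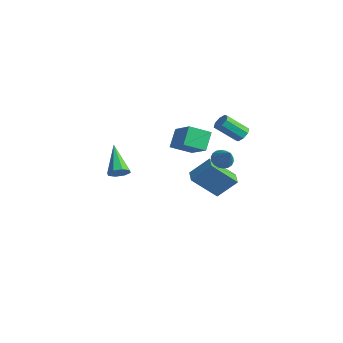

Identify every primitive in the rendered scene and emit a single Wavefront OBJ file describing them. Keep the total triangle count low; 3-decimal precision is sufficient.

v -1.448 -3.662 1.175
v -1.017 -3.699 1.686
v -2.952 -3.038 2.485
v -1.019 -3.237 1.464
v -1.272 -3.024 1.072
v -1.629 -3.185 0.74
v -1.879 -3.626 0.663
v -1.878 -4.088 0.885
v -1.624 -4.301 1.277
v -1.268 -4.14 1.609
v -0.268 3.743 2.426
v 0.217 3.778 2.744
v -0.408 2.731 3.811
v -0.892 2.697 3.494
v -0.086 4.08 2.863
v -0.711 3.033 3.93
v -0.495 4.185 2.726
v -1.12 3.138 3.793
v -0.771 4.031 2.414
v -1.396 2.984 3.481
v -0.752 3.709 2.109
v -1.377 2.662 3.176
v -0.449 3.407 1.99
v -1.074 2.36 3.057
v -0.04 3.302 2.127
v -0.665 2.255 3.194
v 0.236 3.456 2.439
v -0.389 2.409 3.506
v -1.527 3.294 -0.05
v -1.079 3.651 -0.435
v -0.513 3.146 0.99
v -1.217 3.87 -0.27
v -1.416 3.975 -0.061
v -1.637 3.945 0.15
v -1.836 3.787 0.322
v -1.974 3.53 0.419
v -2.023 3.227 0.424
v -1.974 2.938 0.335
v -1.837 2.718 0.169
v -1.638 2.614 -0.04
v -1.417 2.643 -0.251
v -1.217 2.802 -0.422
v -1.079 3.059 -0.52
v -1.03 3.362 -0.524
v -2.482 3.654 -3.764
v -3.121 2.248 -2.241
v -3.314 4.108 -3.695
v -3.953 2.701 -2.171
v -1.847 4.639 -2.589
v -2.486 3.232 -1.065
v -2.679 5.092 -2.519
v -3.318 3.686 -0.996
v -3.535 2.965 1.108
v -4.061 1.801 1.705
v -1.829 2.747 2.186
v -2.356 1.583 2.783
v -3.004 2.217 0.117
v -3.531 1.053 0.714
v -1.299 1.999 1.195
v -1.825 0.835 1.792
f 2 1 4
f 2 4 3
f 4 1 5
f 4 5 3
f 5 1 6
f 5 6 3
f 6 1 7
f 6 7 3
f 7 1 8
f 7 8 3
f 8 1 9
f 8 9 3
f 9 1 10
f 9 10 3
f 10 1 2
f 10 2 3
f 12 11 15
f 12 15 13
f 13 15 16
f 13 16 14
f 15 11 17
f 15 17 16
f 16 17 18
f 16 18 14
f 17 11 19
f 17 19 18
f 18 19 20
f 18 20 14
f 19 11 21
f 19 21 20
f 20 21 22
f 20 22 14
f 21 11 23
f 21 23 22
f 22 23 24
f 22 24 14
f 23 11 25
f 23 25 24
f 24 25 26
f 24 26 14
f 25 11 27
f 25 27 26
f 26 27 28
f 26 28 14
f 27 11 12
f 27 12 28
f 28 12 13
f 28 13 14
f 30 29 32
f 30 32 31
f 32 29 33
f 32 33 31
f 33 29 34
f 33 34 31
f 34 29 35
f 34 35 31
f 35 29 36
f 35 36 31
f 36 29 37
f 36 37 31
f 37 29 38
f 37 38 31
f 38 29 39
f 38 39 31
f 39 29 40
f 39 40 31
f 40 29 41
f 40 41 31
f 41 29 42
f 41 42 31
f 42 29 43
f 42 43 31
f 43 29 44
f 43 44 31
f 44 29 30
f 44 30 31
f 46 48 45
f 49 46 45
f 45 48 47
f 47 49 45
f 46 52 48
f 50 46 49
f 50 52 46
f 48 52 47
f 51 49 47
f 47 52 51
f 51 50 49
f 52 50 51
f 54 56 53
f 57 54 53
f 53 56 55
f 55 57 53
f 54 60 56
f 58 54 57
f 58 60 54
f 56 60 55
f 59 57 55
f 55 60 59
f 59 58 57
f 60 58 59



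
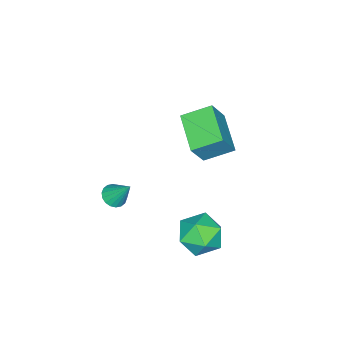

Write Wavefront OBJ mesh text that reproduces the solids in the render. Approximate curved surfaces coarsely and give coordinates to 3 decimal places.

v 3.101 2.597 -3.294
v 4.16 2.492 -3.658
v 2.64 1.088 -4.202
v 3.699 0.983 -4.566
v 3.459 0.822 -3.478
v 3.744 1.754 -2.917
v 3.056 1.826 -4.943
v 3.341 2.758 -4.382
v 4.133 2.015 -4.677
v 4.382 1.395 -3.772
v 2.418 2.185 -4.088
v 2.667 1.565 -3.183
v 3.169 -2.737 -4.043
v 3.734 -2.561 -4.19
v 3.211 -1.863 -2.837
v 3.579 -2.378 -4.317
v 3.342 -2.266 -4.39
v 3.071 -2.248 -4.394
v 2.82 -2.326 -4.329
v 2.637 -2.486 -4.206
v 2.56 -2.695 -4.052
v 2.604 -2.913 -3.896
v 2.759 -3.096 -3.769
v 2.995 -3.208 -3.696
v 3.266 -3.226 -3.692
v 3.518 -3.148 -3.758
v 3.7 -2.988 -3.88
v 3.777 -2.779 -4.034
v 1.987 1.015 -0.404
v 0.735 -0.31 0.229
v 1.183 2.061 0.198
v -0.069 0.736 0.83
v 2.769 0.884 0.87
v 1.517 -0.441 1.502
v 1.965 1.93 1.471
v 0.713 0.605 2.104
f 1 12 6
f 1 6 2
f 1 2 8
f 1 8 11
f 1 11 12
f 2 6 10
f 6 12 5
f 12 11 3
f 11 8 7
f 8 2 9
f 4 10 5
f 4 5 3
f 4 3 7
f 4 7 9
f 4 9 10
f 5 10 6
f 3 5 12
f 7 3 11
f 9 7 8
f 10 9 2
f 14 13 16
f 14 16 15
f 16 13 17
f 16 17 15
f 17 13 18
f 17 18 15
f 18 13 19
f 18 19 15
f 19 13 20
f 19 20 15
f 20 13 21
f 20 21 15
f 21 13 22
f 21 22 15
f 22 13 23
f 22 23 15
f 23 13 24
f 23 24 15
f 24 13 25
f 24 25 15
f 25 13 26
f 25 26 15
f 26 13 27
f 26 27 15
f 27 13 28
f 27 28 15
f 28 13 14
f 28 14 15
f 30 32 29
f 33 30 29
f 29 32 31
f 31 33 29
f 30 36 32
f 34 30 33
f 34 36 30
f 32 36 31
f 35 33 31
f 31 36 35
f 35 34 33
f 36 34 35



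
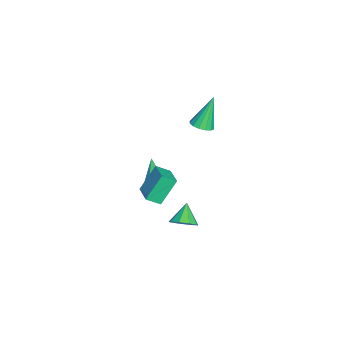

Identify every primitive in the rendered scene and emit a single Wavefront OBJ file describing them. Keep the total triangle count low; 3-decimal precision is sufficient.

v 1.914 -0.655 -1.416
v 2.114 -1.374 -0.951
v 3.085 -0.144 -1.128
v 3.285 -0.863 -0.663
v 2.555 -1.357 -2.777
v 2.755 -2.076 -2.312
v 3.726 -0.846 -2.489
v 3.926 -1.565 -2.024
v -3.554 0.135 -2.172
v -2.932 0.406 -2.045
v -4.166 0.665 -0.288
v -3.123 0.674 -2.183
v -3.43 0.798 -2.318
v -3.77 0.744 -2.413
v -4.052 0.528 -2.444
v -4.2 0.206 -2.402
v -4.176 -0.135 -2.298
v -3.985 -0.404 -2.16
v -3.678 -0.528 -2.026
v -3.338 -0.474 -1.93
v -3.056 -0.257 -1.899
v -2.907 0.065 -1.942
v 0.279 -1.69 -4.436
v 0.595 -1.483 -3.835
v -1.359 -2.19 -3.404
v 0.32 -1.08 -4.075
v 0.022 -1.034 -4.527
v -0.126 -1.373 -4.926
v -0.037 -1.897 -5.038
v 0.238 -2.3 -4.798
v 0.536 -2.345 -4.346
v 0.684 -2.007 -3.947
v 3.854 0.306 -3.746
v 4.36 0.158 -3.213
v 2.966 0.334 -2.894
v 4.315 0.665 -3.277
v 4.054 1.004 -3.56
v 3.699 1.016 -3.93
v 3.417 0.696 -4.214
v 3.338 0.193 -4.279
v 3.501 -0.257 -4.094
v 3.829 -0.444 -3.747
v 4.168 -0.28 -3.399
f 2 4 1
f 5 2 1
f 1 4 3
f 3 5 1
f 2 8 4
f 6 2 5
f 6 8 2
f 4 8 3
f 7 5 3
f 3 8 7
f 7 6 5
f 8 6 7
f 10 9 12
f 10 12 11
f 12 9 13
f 12 13 11
f 13 9 14
f 13 14 11
f 14 9 15
f 14 15 11
f 15 9 16
f 15 16 11
f 16 9 17
f 16 17 11
f 17 9 18
f 17 18 11
f 18 9 19
f 18 19 11
f 19 9 20
f 19 20 11
f 20 9 21
f 20 21 11
f 21 9 22
f 21 22 11
f 22 9 10
f 22 10 11
f 24 23 26
f 24 26 25
f 26 23 27
f 26 27 25
f 27 23 28
f 27 28 25
f 28 23 29
f 28 29 25
f 29 23 30
f 29 30 25
f 30 23 31
f 30 31 25
f 31 23 32
f 31 32 25
f 32 23 24
f 32 24 25
f 34 33 36
f 34 36 35
f 36 33 37
f 36 37 35
f 37 33 38
f 37 38 35
f 38 33 39
f 38 39 35
f 39 33 40
f 39 40 35
f 40 33 41
f 40 41 35
f 41 33 42
f 41 42 35
f 42 33 43
f 42 43 35
f 43 33 34
f 43 34 35



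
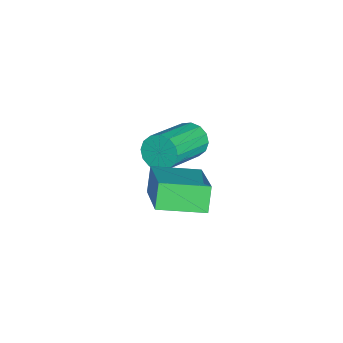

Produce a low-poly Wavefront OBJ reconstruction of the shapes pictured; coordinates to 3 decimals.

v -2.746 -0.964 -3.413
v -2.416 -0.971 -3.962
v -0.925 -1.842 -3.056
v -1.254 -1.836 -2.507
v -2.336 -0.684 -3.817
v -0.845 -1.555 -2.911
v -2.366 -0.472 -3.564
v -0.875 -1.343 -2.658
v -2.497 -0.392 -3.271
v -1.006 -1.263 -2.365
v -2.695 -0.465 -3.015
v -1.204 -1.336 -2.11
v -2.907 -0.672 -2.867
v -1.416 -1.544 -1.961
v -3.075 -0.958 -2.864
v -1.584 -1.829 -1.958
v -3.155 -1.245 -3.009
v -1.664 -2.116 -2.103
v -3.125 -1.457 -3.262
v -1.634 -2.328 -2.356
v -2.994 -1.537 -3.555
v -1.503 -2.408 -2.649
v -2.796 -1.464 -3.81
v -1.305 -2.335 -2.905
v -2.584 -1.256 -3.959
v -1.093 -2.128 -3.053
v -0.469 -2.042 -2.355
v 1.315 -1.688 -1.172
v -0.606 -0.537 -2.599
v 1.178 -0.184 -1.416
v 0.042 -2.116 -3.104
v 1.826 -1.763 -1.921
v -0.095 -0.612 -3.348
v 1.689 -0.258 -2.165
f 2 1 5
f 2 5 3
f 3 5 6
f 3 6 4
f 5 1 7
f 5 7 6
f 6 7 8
f 6 8 4
f 7 1 9
f 7 9 8
f 8 9 10
f 8 10 4
f 9 1 11
f 9 11 10
f 10 11 12
f 10 12 4
f 11 1 13
f 11 13 12
f 12 13 14
f 12 14 4
f 13 1 15
f 13 15 14
f 14 15 16
f 14 16 4
f 15 1 17
f 15 17 16
f 16 17 18
f 16 18 4
f 17 1 19
f 17 19 18
f 18 19 20
f 18 20 4
f 19 1 21
f 19 21 20
f 20 21 22
f 20 22 4
f 21 1 23
f 21 23 22
f 22 23 24
f 22 24 4
f 23 1 25
f 23 25 24
f 24 25 26
f 24 26 4
f 25 1 2
f 25 2 26
f 26 2 3
f 26 3 4
f 28 30 27
f 31 28 27
f 27 30 29
f 29 31 27
f 28 34 30
f 32 28 31
f 32 34 28
f 30 34 29
f 33 31 29
f 29 34 33
f 33 32 31
f 34 32 33



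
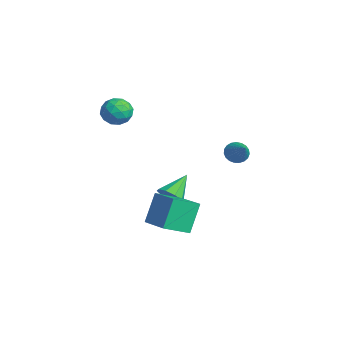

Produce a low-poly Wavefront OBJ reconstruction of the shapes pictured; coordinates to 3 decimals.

v 0.971 0.442 -2.544
v 1.045 -1.164 -1.756
v 2.929 0.795 -2.008
v 3.003 -0.81 -1.22
v 1.617 -0.41 -4.34
v 1.691 -2.015 -3.552
v 3.575 -0.056 -3.804
v 3.649 -1.662 -3.016
v -2.352 1.017 -4.361
v -1.55 1.444 -4.326
v -3.128 2.383 -3.239
v -1.881 1.653 -4.81
v -2.433 1.564 -5.083
v -2.948 1.22 -5.019
v -3.183 0.78 -4.646
v -3.03 0.451 -4.14
v -2.56 0.387 -3.738
v -1.993 0.618 -3.626
v -1.594 1.035 -3.859
v -2.336 -1.41 3.825
v -1.6 -2.03 4.131
v -2.74 -2.47 2.649
v -2.004 -3.09 2.955
v -2.816 -2.945 3.537
v -2.567 -2.29 4.263
v -1.773 -2.21 2.517
v -1.524 -1.555 3.243
v -1.253 -2.524 3.322
v -1.897 -2.978 3.953
v -2.443 -1.522 2.827
v -3.087 -1.976 3.458
v -1.933 -1.627 4.081
v -2.407 -2.873 2.699
v -2.885 -2.788 3.041
v -2.452 -3.152 3.221
v -2.501 -1.78 4.159
v -2.068 -2.144 4.339
v -2.783 -2.682 3.99
v -2.272 -2.356 2.441
v -1.839 -2.72 2.621
v -1.888 -1.348 3.559
v -1.455 -1.712 3.739
v -1.557 -1.818 2.79
v -1.296 -2.282 3.786
v -1.533 -2.905 3.095
v -1.398 -2.388 2.837
v -1.251 -2.003 3.264
v -1.675 -2.549 4.156
v -1.912 -3.172 3.465
v -2.389 -3.086 3.807
v -2.243 -2.701 4.234
v -1.47 -2.839 3.681
v -2.428 -1.328 3.315
v -2.665 -1.951 2.624
v -2.097 -1.799 2.546
v -1.951 -1.414 2.973
v -2.807 -1.595 3.685
v -3.044 -2.218 2.994
v -3.089 -2.497 3.516
v -2.942 -2.112 3.943
v -2.87 -1.661 3.099
v 2.269 3.221 1.268
v 2.661 2.914 0.721
v 3.711 3.099 2.372
v 2.718 3.213 0.68
v 2.697 3.514 0.741
v 2.602 3.764 0.893
v 2.449 3.921 1.11
v 2.265 3.956 1.354
v 2.082 3.864 1.583
v 1.931 3.661 1.758
v 1.839 3.382 1.849
v 1.82 3.075 1.839
v 1.88 2.793 1.73
v 2.006 2.585 1.542
v 2.178 2.487 1.306
v 2.366 2.516 1.064
v 2.537 2.667 0.857
f 2 4 1
f 5 2 1
f 1 4 3
f 3 5 1
f 2 8 4
f 6 2 5
f 6 8 2
f 4 8 3
f 7 5 3
f 3 8 7
f 7 6 5
f 8 6 7
f 10 9 12
f 10 12 11
f 12 9 13
f 12 13 11
f 13 9 14
f 13 14 11
f 14 9 15
f 14 15 11
f 15 9 16
f 15 16 11
f 16 9 17
f 16 17 11
f 17 9 18
f 17 18 11
f 18 9 19
f 18 19 11
f 19 9 10
f 19 10 11
f 20 57 36
f 57 31 60
f 36 60 25
f 57 60 36
f 20 36 32
f 36 25 37
f 32 37 21
f 36 37 32
f 20 32 41
f 32 21 42
f 41 42 27
f 32 42 41
f 20 41 53
f 41 27 56
f 53 56 30
f 41 56 53
f 20 53 57
f 53 30 61
f 57 61 31
f 53 61 57
f 21 37 48
f 37 25 51
f 48 51 29
f 37 51 48
f 25 60 38
f 60 31 59
f 38 59 24
f 60 59 38
f 31 61 58
f 61 30 54
f 58 54 22
f 61 54 58
f 30 56 55
f 56 27 43
f 55 43 26
f 56 43 55
f 27 42 47
f 42 21 44
f 47 44 28
f 42 44 47
f 23 49 35
f 49 29 50
f 35 50 24
f 49 50 35
f 23 35 33
f 35 24 34
f 33 34 22
f 35 34 33
f 23 33 40
f 33 22 39
f 40 39 26
f 33 39 40
f 23 40 45
f 40 26 46
f 45 46 28
f 40 46 45
f 23 45 49
f 45 28 52
f 49 52 29
f 45 52 49
f 24 50 38
f 50 29 51
f 38 51 25
f 50 51 38
f 22 34 58
f 34 24 59
f 58 59 31
f 34 59 58
f 26 39 55
f 39 22 54
f 55 54 30
f 39 54 55
f 28 46 47
f 46 26 43
f 47 43 27
f 46 43 47
f 29 52 48
f 52 28 44
f 48 44 21
f 52 44 48
f 63 62 65
f 63 65 64
f 65 62 66
f 65 66 64
f 66 62 67
f 66 67 64
f 67 62 68
f 67 68 64
f 68 62 69
f 68 69 64
f 69 62 70
f 69 70 64
f 70 62 71
f 70 71 64
f 71 62 72
f 71 72 64
f 72 62 73
f 72 73 64
f 73 62 74
f 73 74 64
f 74 62 75
f 74 75 64
f 75 62 76
f 75 76 64
f 76 62 77
f 76 77 64
f 77 62 78
f 77 78 64
f 78 62 63
f 78 63 64



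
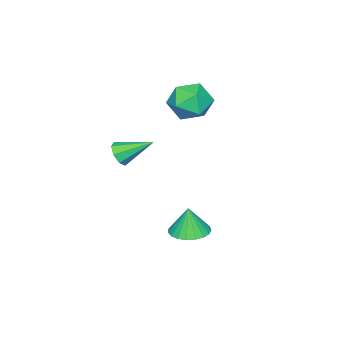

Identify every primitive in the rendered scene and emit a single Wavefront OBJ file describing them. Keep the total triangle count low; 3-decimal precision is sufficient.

v -3.144 0.823 3.803
v -2.314 0.493 4.434
v -3.026 -0.673 2.866
v -2.196 -1.003 3.497
v -3.207 -0.942 3.91
v -3.28 -0.017 4.489
v -2.06 -0.163 2.811
v -2.133 0.762 3.39
v -1.645 -0.117 3.822
v -2.354 -0.598 4.501
v -2.986 0.418 2.799
v -3.695 -0.063 3.478
v 2.678 0.172 3.169
v 3.177 0.527 3.022
v 2.042 1.388 3.951
v 2.827 0.556 2.692
v 2.39 0.36 2.642
v 2.121 0.053 2.9
v 2.179 -0.184 3.316
v 2.53 -0.212 3.646
v 2.967 -0.016 3.697
v 3.235 0.29 3.438
v 0.229 1.896 -2.099
v 1.067 1.568 -2.118
v 0.231 1.824 -0.761
v 1.128 1.937 -2.098
v 1.034 2.299 -2.078
v 0.8 2.591 -2.062
v 0.468 2.763 -2.052
v 0.095 2.785 -2.051
v -0.256 2.653 -2.057
v -0.522 2.391 -2.071
v -0.659 2.043 -2.09
v -0.642 1.67 -2.11
v -0.474 1.336 -2.129
v -0.185 1.098 -2.142
v 0.176 0.999 -2.148
v 0.546 1.055 -2.145
v 0.861 1.256 -2.135
f 1 12 6
f 1 6 2
f 1 2 8
f 1 8 11
f 1 11 12
f 2 6 10
f 6 12 5
f 12 11 3
f 11 8 7
f 8 2 9
f 4 10 5
f 4 5 3
f 4 3 7
f 4 7 9
f 4 9 10
f 5 10 6
f 3 5 12
f 7 3 11
f 9 7 8
f 10 9 2
f 14 13 16
f 14 16 15
f 16 13 17
f 16 17 15
f 17 13 18
f 17 18 15
f 18 13 19
f 18 19 15
f 19 13 20
f 19 20 15
f 20 13 21
f 20 21 15
f 21 13 22
f 21 22 15
f 22 13 14
f 22 14 15
f 24 23 26
f 24 26 25
f 26 23 27
f 26 27 25
f 27 23 28
f 27 28 25
f 28 23 29
f 28 29 25
f 29 23 30
f 29 30 25
f 30 23 31
f 30 31 25
f 31 23 32
f 31 32 25
f 32 23 33
f 32 33 25
f 33 23 34
f 33 34 25
f 34 23 35
f 34 35 25
f 35 23 36
f 35 36 25
f 36 23 37
f 36 37 25
f 37 23 38
f 37 38 25
f 38 23 39
f 38 39 25
f 39 23 24
f 39 24 25



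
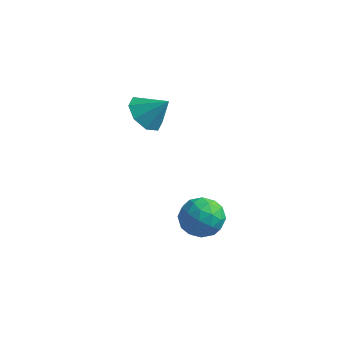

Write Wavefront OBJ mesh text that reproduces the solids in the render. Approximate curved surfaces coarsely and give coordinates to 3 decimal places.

v -4.009 1.912 1.489
v -3.596 2.319 0.952
v -3.251 2.148 2.251
v -3.998 2.663 1.245
v -4.406 2.568 1.681
v -4.581 2.088 2.004
v -4.422 1.505 2.026
v -4.02 1.161 1.733
v -3.612 1.256 1.297
v -3.436 1.736 0.974
v -1.334 1.849 -1.931
v -0.802 1.292 -2.294
v -2.338 1.448 -2.786
v -1.806 0.891 -3.149
v -2.075 0.765 -2.351
v -1.455 1.013 -1.822
v -1.685 1.727 -3.258
v -1.065 1.975 -2.729
v -1.019 1.216 -3.114
v -1.26 0.622 -2.553
v -1.88 2.118 -2.527
v -2.121 1.524 -1.966
v -0.98 1.606 -2.037
v -2.16 1.134 -3.043
v -2.318 1.061 -2.574
v -2.005 0.733 -2.787
v -1.364 1.442 -1.76
v -1.051 1.114 -1.973
v -1.799 0.805 -2.007
v -2.089 1.626 -3.107
v -1.776 1.298 -3.32
v -1.135 2.007 -2.293
v -0.822 1.679 -2.506
v -1.341 1.935 -3.073
v -0.795 1.233 -2.733
v -1.385 0.998 -3.235
v -1.314 1.489 -3.299
v -0.95 1.635 -2.989
v -0.937 0.884 -2.403
v -1.526 0.649 -2.906
v -1.684 0.575 -2.436
v -1.32 0.72 -2.126
v -1.064 0.84 -2.885
v -1.614 2.091 -2.174
v -2.203 1.856 -2.677
v -1.82 2.02 -2.954
v -1.456 2.165 -2.644
v -1.755 1.742 -1.845
v -2.345 1.507 -2.347
v -2.19 1.105 -2.091
v -1.826 1.251 -1.781
v -2.076 1.9 -2.195
f 2 1 4
f 2 4 3
f 4 1 5
f 4 5 3
f 5 1 6
f 5 6 3
f 6 1 7
f 6 7 3
f 7 1 8
f 7 8 3
f 8 1 9
f 8 9 3
f 9 1 10
f 9 10 3
f 10 1 2
f 10 2 3
f 11 48 27
f 48 22 51
f 27 51 16
f 48 51 27
f 11 27 23
f 27 16 28
f 23 28 12
f 27 28 23
f 11 23 32
f 23 12 33
f 32 33 18
f 23 33 32
f 11 32 44
f 32 18 47
f 44 47 21
f 32 47 44
f 11 44 48
f 44 21 52
f 48 52 22
f 44 52 48
f 12 28 39
f 28 16 42
f 39 42 20
f 28 42 39
f 16 51 29
f 51 22 50
f 29 50 15
f 51 50 29
f 22 52 49
f 52 21 45
f 49 45 13
f 52 45 49
f 21 47 46
f 47 18 34
f 46 34 17
f 47 34 46
f 18 33 38
f 33 12 35
f 38 35 19
f 33 35 38
f 14 40 26
f 40 20 41
f 26 41 15
f 40 41 26
f 14 26 24
f 26 15 25
f 24 25 13
f 26 25 24
f 14 24 31
f 24 13 30
f 31 30 17
f 24 30 31
f 14 31 36
f 31 17 37
f 36 37 19
f 31 37 36
f 14 36 40
f 36 19 43
f 40 43 20
f 36 43 40
f 15 41 29
f 41 20 42
f 29 42 16
f 41 42 29
f 13 25 49
f 25 15 50
f 49 50 22
f 25 50 49
f 17 30 46
f 30 13 45
f 46 45 21
f 30 45 46
f 19 37 38
f 37 17 34
f 38 34 18
f 37 34 38
f 20 43 39
f 43 19 35
f 39 35 12
f 43 35 39



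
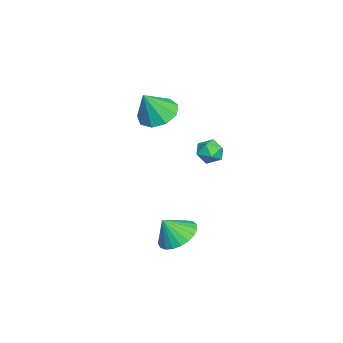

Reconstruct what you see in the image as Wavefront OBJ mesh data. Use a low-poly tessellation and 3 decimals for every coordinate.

v -1.967 -1.758 2.403
v -1.008 -1.262 2.252
v -1.393 -2.402 3.937
v -1.475 -0.809 2.617
v -2.172 -0.8 2.882
v -2.773 -1.239 2.923
v -2.997 -1.921 2.72
v -2.74 -2.526 2.37
v -2.121 -2.772 2.035
v -1.43 -2.543 1.872
v -0.991 -1.947 1.958
v 2.178 -0.446 -3.403
v 3.051 -0.934 -3.837
v 2.342 -1.154 -2.277
v 3.235 -0.571 -3.636
v 3.237 -0.187 -3.395
v 3.055 0.152 -3.155
v 2.722 0.387 -2.959
v 2.294 0.479 -2.839
v 1.847 0.411 -2.816
v 1.456 0.194 -2.896
v 1.191 -0.133 -3.062
v 1.096 -0.515 -3.288
v 1.188 -0.884 -3.534
v 1.452 -1.178 -3.757
v 1.841 -1.345 -3.919
v 2.288 -1.357 -3.991
v 2.716 -1.212 -3.962
v -2.142 1.374 -0.064
v -1.414 1.37 -0.368
v -1.986 0.17 0.328
v -1.258 0.166 0.024
v -1.418 0.609 0.656
v -1.515 1.353 0.414
v -1.885 0.187 -0.454
v -1.982 0.931 -0.696
v -1.256 0.636 -0.609
v -0.967 0.897 0.077
v -2.433 0.643 -0.117
v -2.144 0.904 0.569
f 2 1 4
f 2 4 3
f 4 1 5
f 4 5 3
f 5 1 6
f 5 6 3
f 6 1 7
f 6 7 3
f 7 1 8
f 7 8 3
f 8 1 9
f 8 9 3
f 9 1 10
f 9 10 3
f 10 1 11
f 10 11 3
f 11 1 2
f 11 2 3
f 13 12 15
f 13 15 14
f 15 12 16
f 15 16 14
f 16 12 17
f 16 17 14
f 17 12 18
f 17 18 14
f 18 12 19
f 18 19 14
f 19 12 20
f 19 20 14
f 20 12 21
f 20 21 14
f 21 12 22
f 21 22 14
f 22 12 23
f 22 23 14
f 23 12 24
f 23 24 14
f 24 12 25
f 24 25 14
f 25 12 26
f 25 26 14
f 26 12 27
f 26 27 14
f 27 12 28
f 27 28 14
f 28 12 13
f 28 13 14
f 29 40 34
f 29 34 30
f 29 30 36
f 29 36 39
f 29 39 40
f 30 34 38
f 34 40 33
f 40 39 31
f 39 36 35
f 36 30 37
f 32 38 33
f 32 33 31
f 32 31 35
f 32 35 37
f 32 37 38
f 33 38 34
f 31 33 40
f 35 31 39
f 37 35 36
f 38 37 30



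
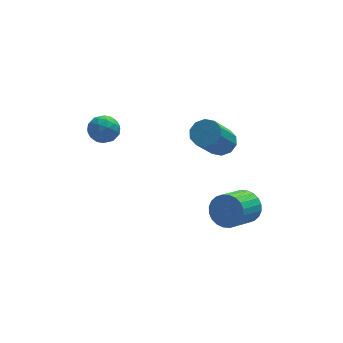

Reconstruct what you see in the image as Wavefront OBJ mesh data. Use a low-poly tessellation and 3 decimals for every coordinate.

v 2.468 1.017 -0.169
v 2.861 1.283 0.229
v 2.066 0.37 1.627
v 1.672 0.103 1.229
v 2.552 1.508 0.199
v 1.757 0.595 1.598
v 2.211 1.545 0.029
v 1.415 0.631 1.428
v 1.967 1.38 -0.217
v 1.172 0.467 1.182
v 1.915 1.076 -0.445
v 1.12 0.163 0.954
v 2.074 0.75 -0.567
v 1.279 -0.163 0.831
v 2.383 0.525 -0.538
v 1.588 -0.388 0.861
v 2.725 0.489 -0.368
v 1.929 -0.425 1.031
v 2.968 0.653 -0.122
v 2.173 -0.26 1.277
v 3.02 0.957 0.106
v 2.225 0.044 1.505
v 3.347 0.758 -3.927
v 3.858 0.617 -3.396
v 2.964 -0.238 -2.762
v 2.453 -0.098 -3.293
v 3.718 0.848 -3.281
v 2.824 -0.007 -2.648
v 3.522 1.065 -3.265
v 2.628 0.209 -2.632
v 3.299 1.235 -3.35
v 2.405 0.379 -2.716
v 3.084 1.332 -3.522
v 2.19 0.477 -2.889
v 2.909 1.342 -3.756
v 2.015 0.487 -3.123
v 2.8 1.263 -4.016
v 1.906 0.408 -3.383
v 2.775 1.107 -4.263
v 1.881 0.252 -3.629
v 2.836 0.898 -4.458
v 1.942 0.043 -3.824
v 2.976 0.667 -4.572
v 2.082 -0.188 -3.939
v 3.172 0.451 -4.588
v 2.278 -0.405 -3.955
v 3.395 0.281 -4.504
v 2.501 -0.575 -3.87
v 3.61 0.183 -4.331
v 2.716 -0.672 -3.698
v 3.785 0.173 -4.097
v 2.891 -0.682 -3.464
v 3.894 0.252 -3.837
v 3 -0.603 -3.204
v 3.919 0.408 -3.591
v 3.025 -0.447 -2.957
v -1.483 2.9 -0.17
v -1.069 2.417 0.018
v -2.311 2.343 0.222
v -1.897 1.86 0.41
v -1.882 2.447 0.716
v -1.371 2.792 0.474
v -2.009 1.968 -0.234
v -1.498 2.313 -0.476
v -1.395 1.842 -0.022
v -1.316 2.138 0.565
v -2.064 2.622 -0.325
v -1.985 2.918 0.262
v -1.204 2.708 -0.11
v -2.176 2.052 0.35
v -2.168 2.397 0.531
v -1.924 2.114 0.641
v -1.381 2.927 0.158
v -1.137 2.644 0.268
v -1.615 2.661 0.679
v -2.243 2.116 -0.028
v -1.999 1.833 0.082
v -1.456 2.646 -0.401
v -1.212 2.363 -0.291
v -1.765 2.099 -0.439
v -1.152 2.086 -0.023
v -1.638 1.758 0.207
v -1.704 1.822 -0.172
v -1.404 2.024 -0.314
v -1.105 2.26 0.322
v -1.592 1.932 0.552
v -1.583 2.277 0.732
v -1.282 2.48 0.59
v -1.297 1.921 0.298
v -1.788 2.828 -0.312
v -2.275 2.5 -0.082
v -2.098 2.28 -0.35
v -1.797 2.483 -0.492
v -1.742 3.002 0.033
v -2.228 2.674 0.263
v -1.976 2.736 0.554
v -1.676 2.938 0.412
v -2.083 2.839 -0.058
f 2 1 5
f 2 5 3
f 3 5 6
f 3 6 4
f 5 1 7
f 5 7 6
f 6 7 8
f 6 8 4
f 7 1 9
f 7 9 8
f 8 9 10
f 8 10 4
f 9 1 11
f 9 11 10
f 10 11 12
f 10 12 4
f 11 1 13
f 11 13 12
f 12 13 14
f 12 14 4
f 13 1 15
f 13 15 14
f 14 15 16
f 14 16 4
f 15 1 17
f 15 17 16
f 16 17 18
f 16 18 4
f 17 1 19
f 17 19 18
f 18 19 20
f 18 20 4
f 19 1 21
f 19 21 20
f 20 21 22
f 20 22 4
f 21 1 2
f 21 2 22
f 22 2 3
f 22 3 4
f 24 23 27
f 24 27 25
f 25 27 28
f 25 28 26
f 27 23 29
f 27 29 28
f 28 29 30
f 28 30 26
f 29 23 31
f 29 31 30
f 30 31 32
f 30 32 26
f 31 23 33
f 31 33 32
f 32 33 34
f 32 34 26
f 33 23 35
f 33 35 34
f 34 35 36
f 34 36 26
f 35 23 37
f 35 37 36
f 36 37 38
f 36 38 26
f 37 23 39
f 37 39 38
f 38 39 40
f 38 40 26
f 39 23 41
f 39 41 40
f 40 41 42
f 40 42 26
f 41 23 43
f 41 43 42
f 42 43 44
f 42 44 26
f 43 23 45
f 43 45 44
f 44 45 46
f 44 46 26
f 45 23 47
f 45 47 46
f 46 47 48
f 46 48 26
f 47 23 49
f 47 49 48
f 48 49 50
f 48 50 26
f 49 23 51
f 49 51 50
f 50 51 52
f 50 52 26
f 51 23 53
f 51 53 52
f 52 53 54
f 52 54 26
f 53 23 55
f 53 55 54
f 54 55 56
f 54 56 26
f 55 23 24
f 55 24 56
f 56 24 25
f 56 25 26
f 57 94 73
f 94 68 97
f 73 97 62
f 94 97 73
f 57 73 69
f 73 62 74
f 69 74 58
f 73 74 69
f 57 69 78
f 69 58 79
f 78 79 64
f 69 79 78
f 57 78 90
f 78 64 93
f 90 93 67
f 78 93 90
f 57 90 94
f 90 67 98
f 94 98 68
f 90 98 94
f 58 74 85
f 74 62 88
f 85 88 66
f 74 88 85
f 62 97 75
f 97 68 96
f 75 96 61
f 97 96 75
f 68 98 95
f 98 67 91
f 95 91 59
f 98 91 95
f 67 93 92
f 93 64 80
f 92 80 63
f 93 80 92
f 64 79 84
f 79 58 81
f 84 81 65
f 79 81 84
f 60 86 72
f 86 66 87
f 72 87 61
f 86 87 72
f 60 72 70
f 72 61 71
f 70 71 59
f 72 71 70
f 60 70 77
f 70 59 76
f 77 76 63
f 70 76 77
f 60 77 82
f 77 63 83
f 82 83 65
f 77 83 82
f 60 82 86
f 82 65 89
f 86 89 66
f 82 89 86
f 61 87 75
f 87 66 88
f 75 88 62
f 87 88 75
f 59 71 95
f 71 61 96
f 95 96 68
f 71 96 95
f 63 76 92
f 76 59 91
f 92 91 67
f 76 91 92
f 65 83 84
f 83 63 80
f 84 80 64
f 83 80 84
f 66 89 85
f 89 65 81
f 85 81 58
f 89 81 85



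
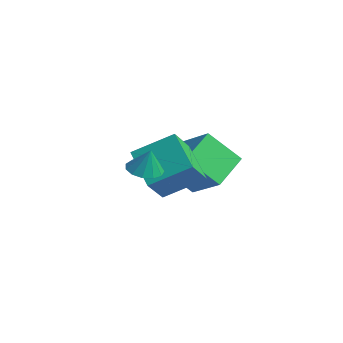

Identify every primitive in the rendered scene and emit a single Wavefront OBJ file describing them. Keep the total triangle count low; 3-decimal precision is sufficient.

v 0.326 -3.681 1.703
v 0.974 -3.291 1.472
v 0.674 -3.599 2.817
v 0.662 -2.983 1.547
v 0.243 -2.896 1.671
v -0.149 -3.059 1.805
v -0.39 -3.419 1.907
v -0.404 -3.862 1.944
v -0.186 -4.248 1.904
v 0.195 -4.454 1.801
v 0.618 -4.414 1.666
v 0.948 -4.142 1.543
v 1.08 -3.723 1.471
v -3.296 0.643 -1.998
v -4.025 -0.585 -0.513
v -4.065 2.191 -1.095
v -4.794 0.963 0.39
v -1.506 0.897 -0.91
v -2.235 -0.331 0.575
v -2.275 2.445 -0.007
v -3.004 1.217 1.478
v -3.038 -1.786 0.289
v -2.44 -2.816 1.417
v -2.2 -0.188 1.305
v -1.602 -1.219 2.432
v -1.218 -2.001 -0.872
v -0.62 -3.032 0.255
v -0.38 -0.404 0.143
v 0.218 -1.434 1.271
f 2 1 4
f 2 4 3
f 4 1 5
f 4 5 3
f 5 1 6
f 5 6 3
f 6 1 7
f 6 7 3
f 7 1 8
f 7 8 3
f 8 1 9
f 8 9 3
f 9 1 10
f 9 10 3
f 10 1 11
f 10 11 3
f 11 1 12
f 11 12 3
f 12 1 13
f 12 13 3
f 13 1 2
f 13 2 3
f 15 17 14
f 18 15 14
f 14 17 16
f 16 18 14
f 15 21 17
f 19 15 18
f 19 21 15
f 17 21 16
f 20 18 16
f 16 21 20
f 20 19 18
f 21 19 20
f 23 25 22
f 26 23 22
f 22 25 24
f 24 26 22
f 23 29 25
f 27 23 26
f 27 29 23
f 25 29 24
f 28 26 24
f 24 29 28
f 28 27 26
f 29 27 28

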